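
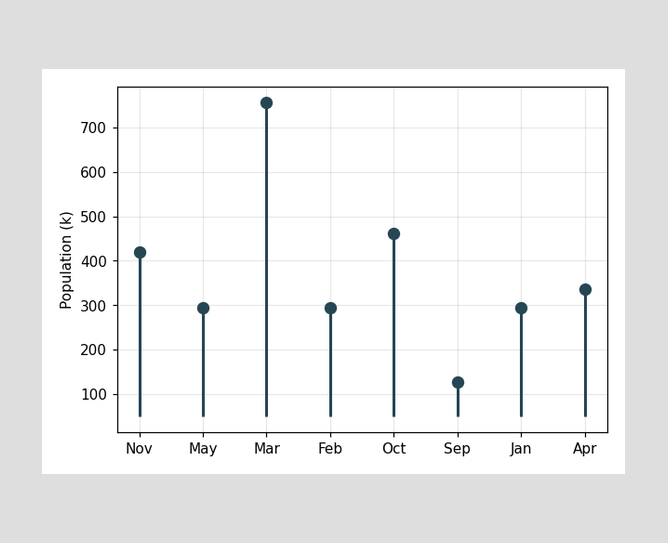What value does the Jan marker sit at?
294k

The Jan marker sits at 294k.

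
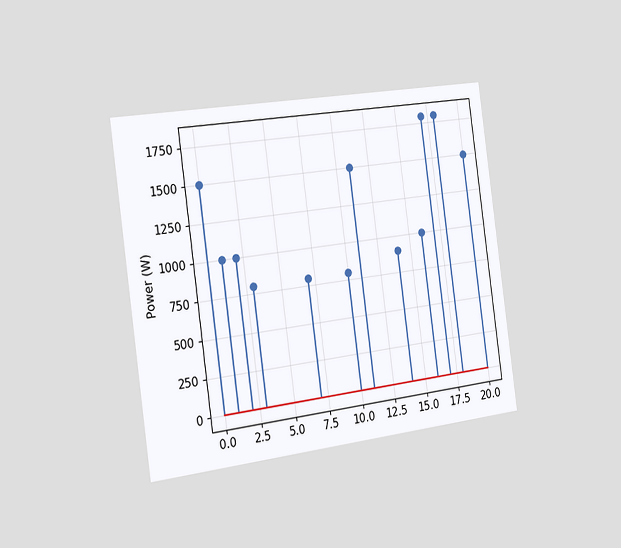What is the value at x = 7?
800W

The chart is tilted about 8° counter-clockwise and viewed slightly from the left. The stem at x=7 reaches 800W.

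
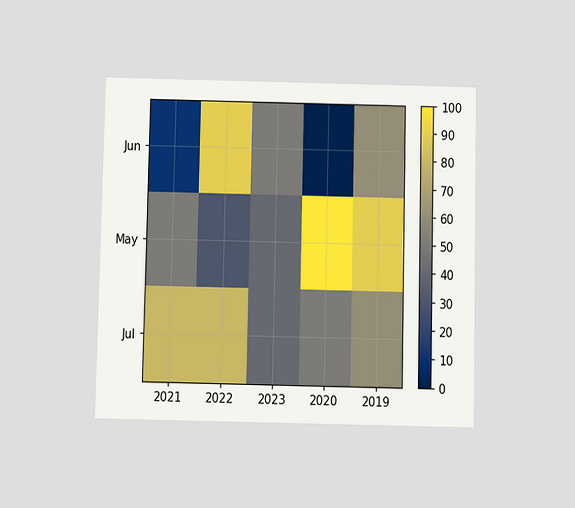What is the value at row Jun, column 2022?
90

The chart is viewed slightly from below. Matching cell (Jun, 2022) against the colorbar gives 90.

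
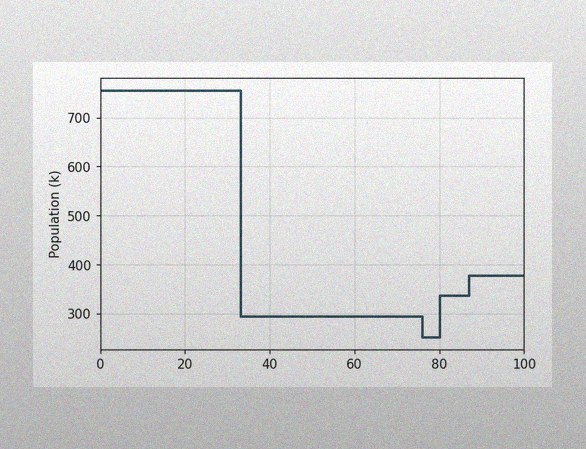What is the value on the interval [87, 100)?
378k

The image has some photo noise and uneven lighting. On [87, 100) the step sits at 378k.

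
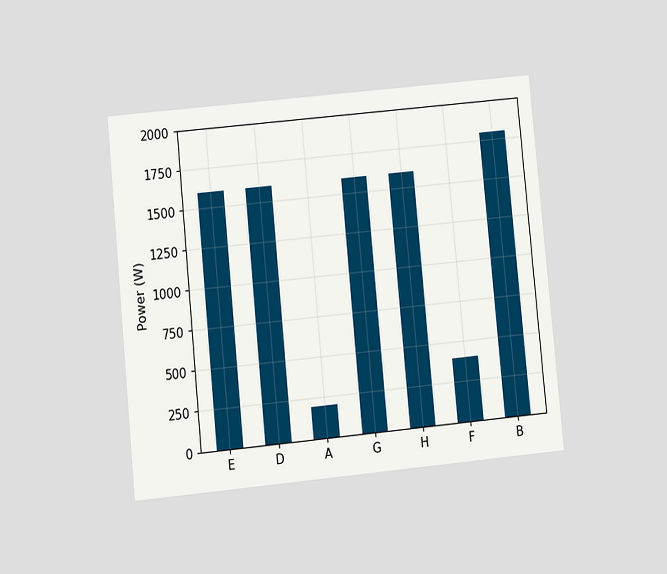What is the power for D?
1600W

The chart is tilted about 5° counter-clockwise and viewed at a slight angle. Reading along the chart's y-axis, the D bar reaches 1600W.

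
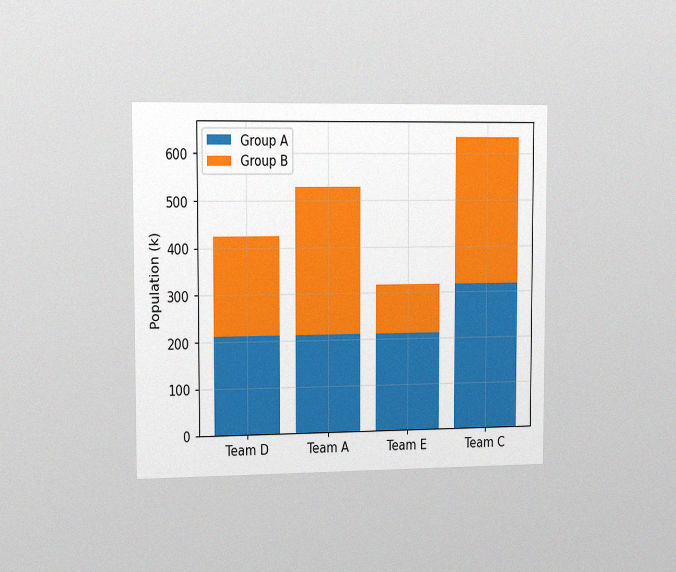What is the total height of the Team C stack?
The chart is viewed slightly from the left, with some photo noise. The Team C stack's top reaches 636k on the y-axis.

636k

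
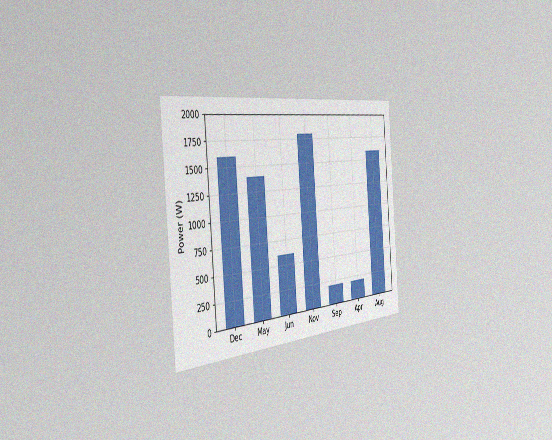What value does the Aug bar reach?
1600W

The chart is tilted about 5° counter-clockwise and viewed slightly from the left, with some photo noise. Reading along the chart's y-axis, the Aug bar reaches 1600W.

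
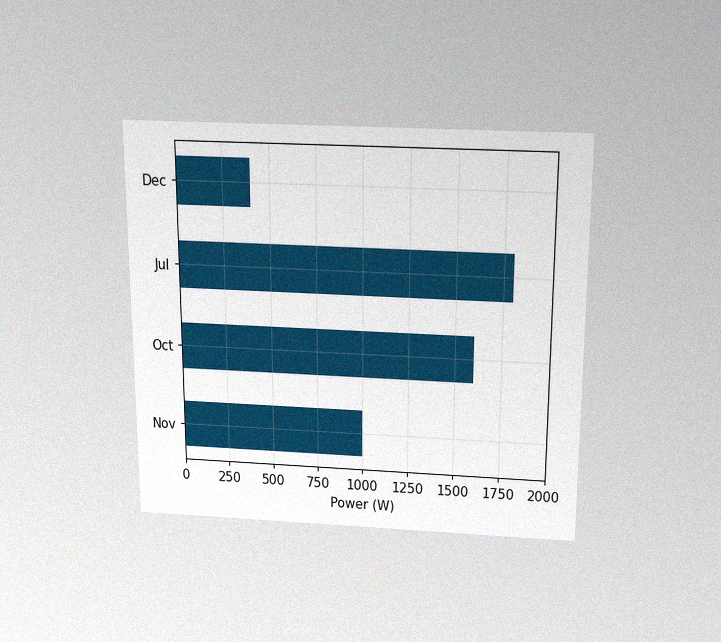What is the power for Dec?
The chart is viewed slightly from above, with some photo noise. Reading along the chart's x-axis, the Dec bar reaches 400W.

400W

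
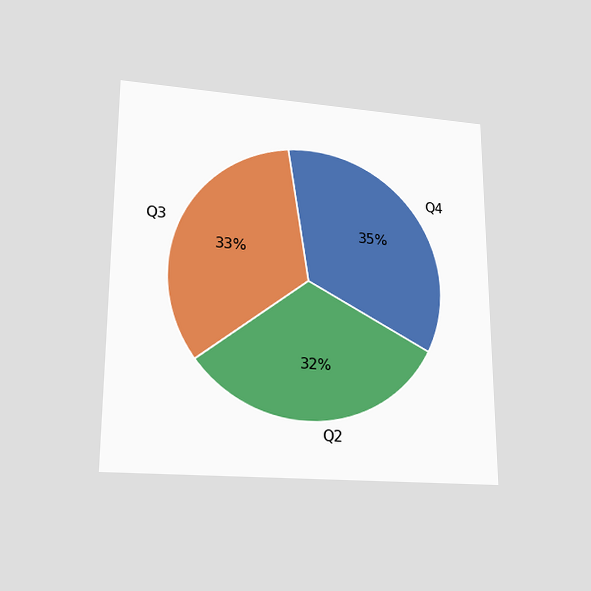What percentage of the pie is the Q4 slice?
The chart is viewed at a slight angle. The Q4 slice takes up 35% of the pie.

35%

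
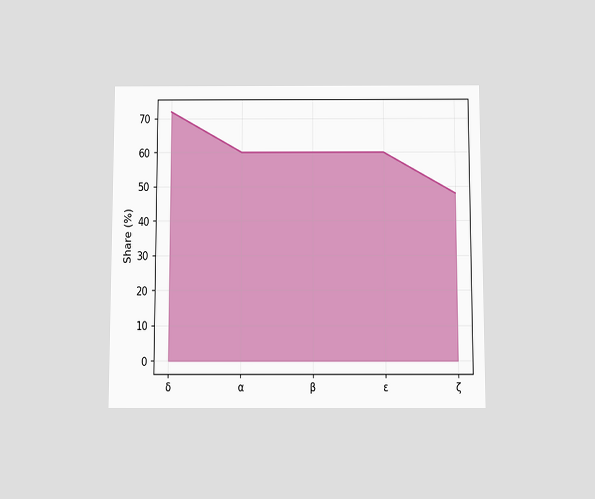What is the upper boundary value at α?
60%

The chart is viewed slightly from below. At α the upper boundary is at 60%.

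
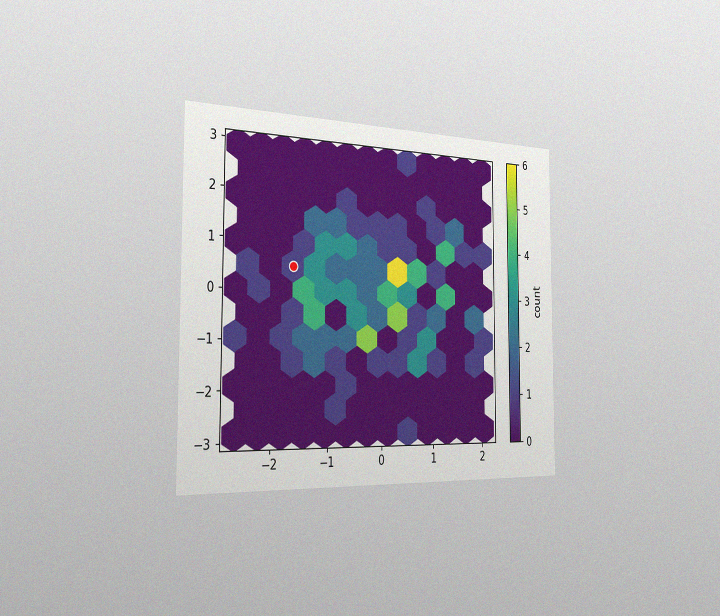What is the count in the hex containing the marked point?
1

The chart is viewed slightly from the left, with some photo noise. The marked hex reads 1 on the colorbar.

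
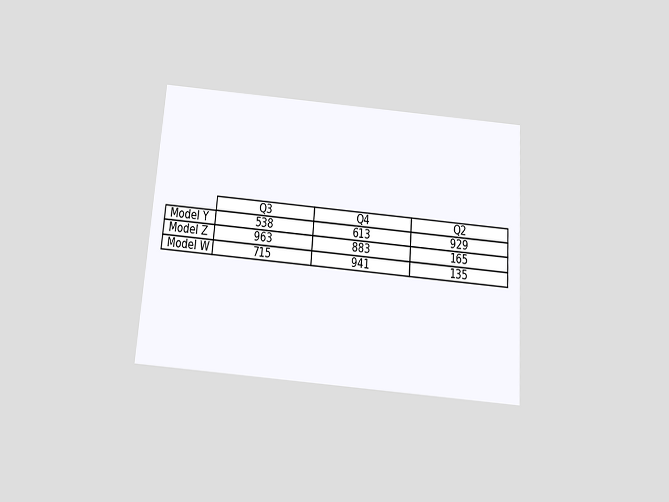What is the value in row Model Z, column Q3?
963

The chart is tilted about 4° clockwise and viewed slightly from below. The (Model Z, Q3) cell reads 963.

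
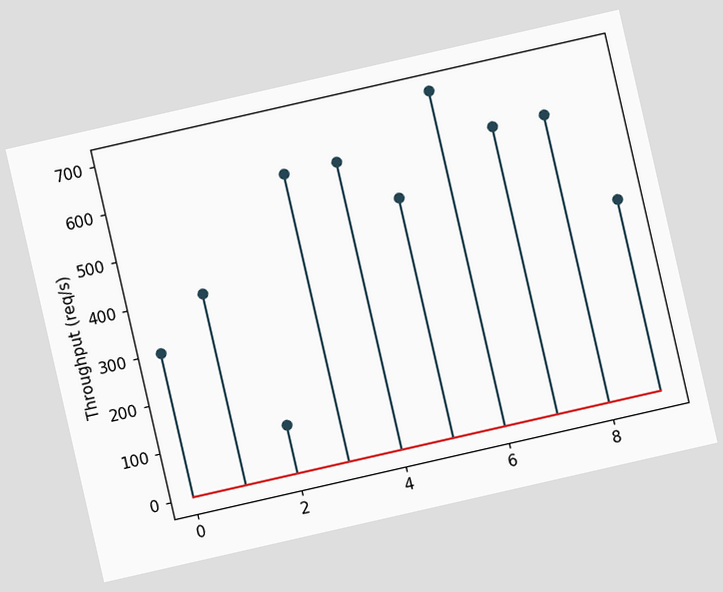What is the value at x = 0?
300req/s

The chart is tilted about 13° counter-clockwise. The stem at x=0 reaches 300req/s.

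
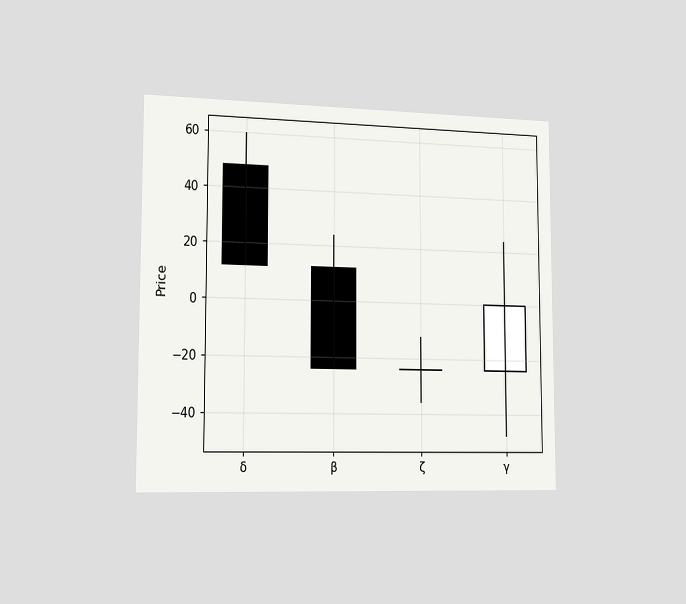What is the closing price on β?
The chart is viewed slightly from the left. The β candle closes at -24.

-24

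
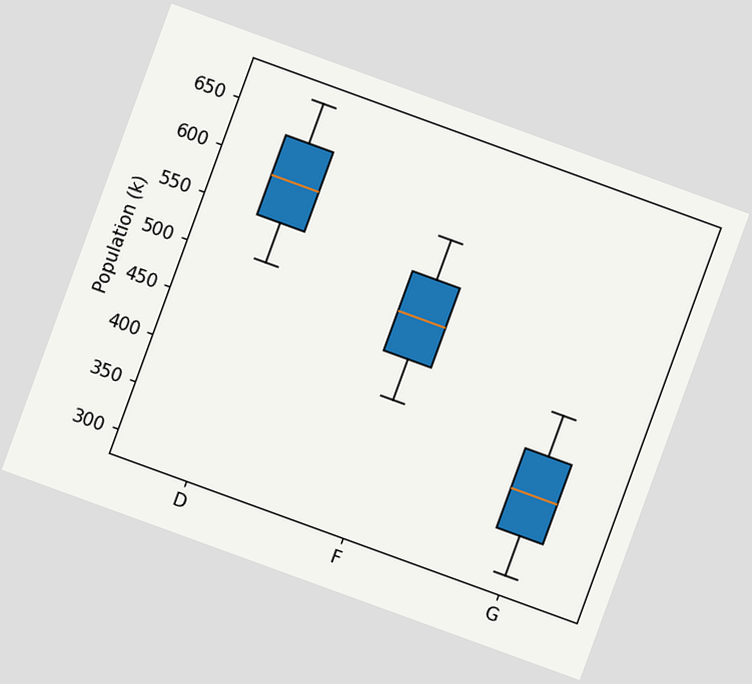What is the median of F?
504k

The chart is tilted about 20° clockwise. The median line in the F box sits at 504k.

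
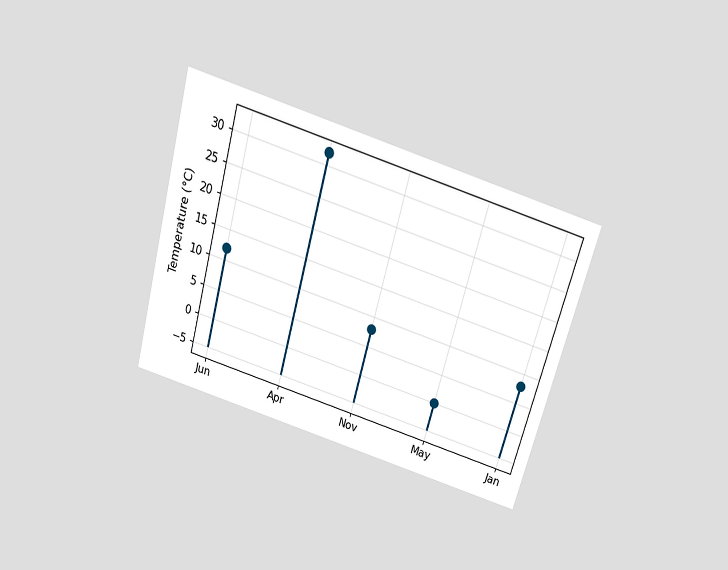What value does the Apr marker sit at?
The chart is tilted about 16° clockwise and viewed slightly from above. The Apr marker sits at 32°C.

32°C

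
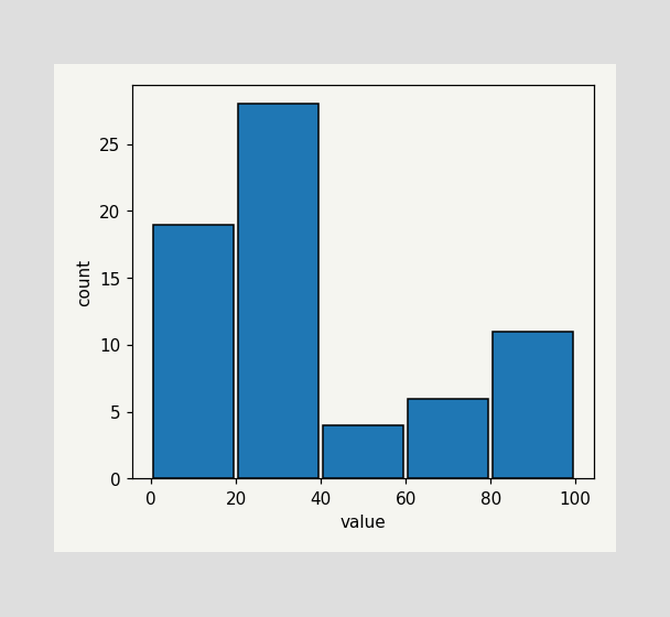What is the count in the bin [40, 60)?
The [40, 60) bin has height 4.

4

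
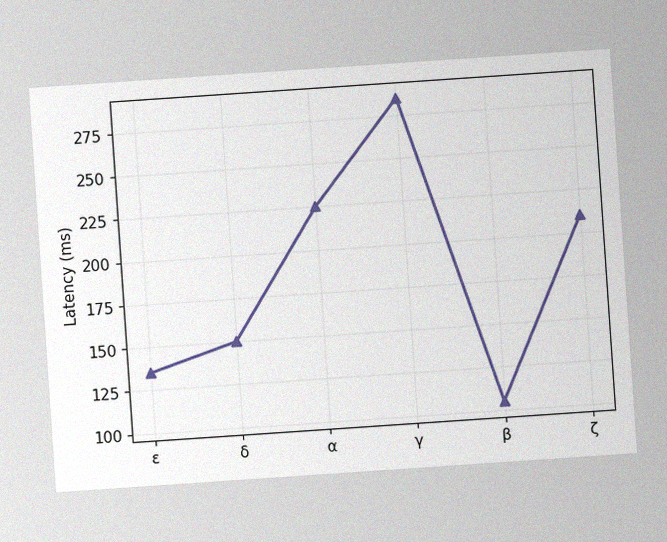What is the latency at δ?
The chart is tilted about 4° counter-clockwise, with some photo noise. At δ, the line is at 150ms.

150ms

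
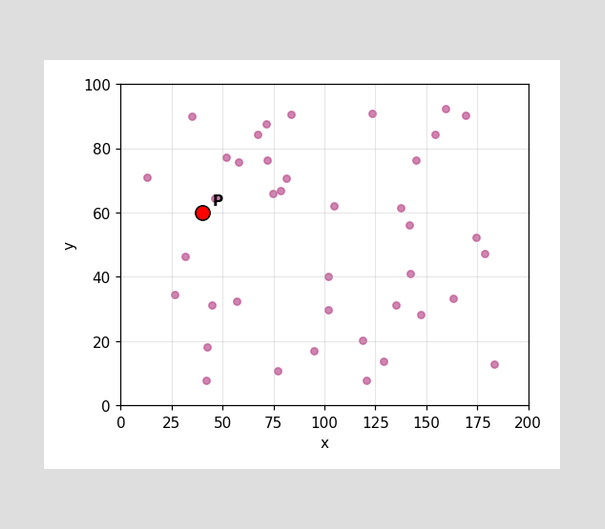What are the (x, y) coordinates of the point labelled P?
Following the gridlines from P to each axis, P sits at (40, 60).

(40, 60)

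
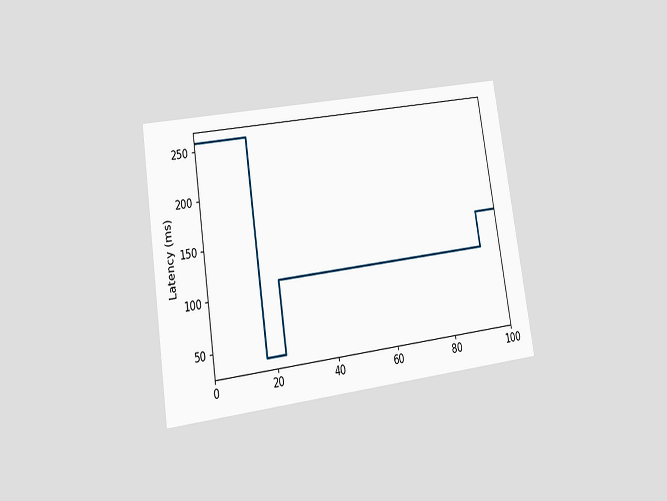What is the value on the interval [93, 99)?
148ms

The chart is tilted about 9° counter-clockwise and viewed at a slight angle. On [93, 99) the step sits at 148ms.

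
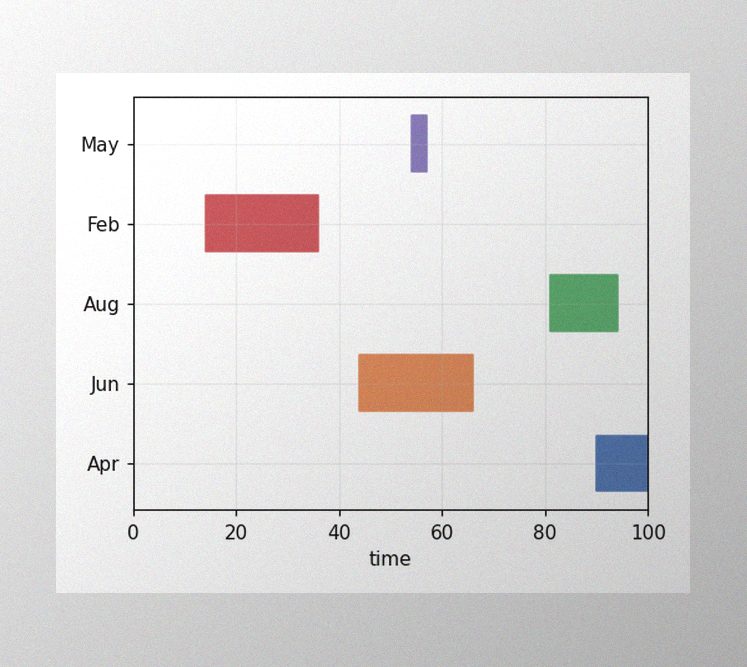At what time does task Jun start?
The image has some photo noise and uneven lighting. The Jun bar begins at t=44.

44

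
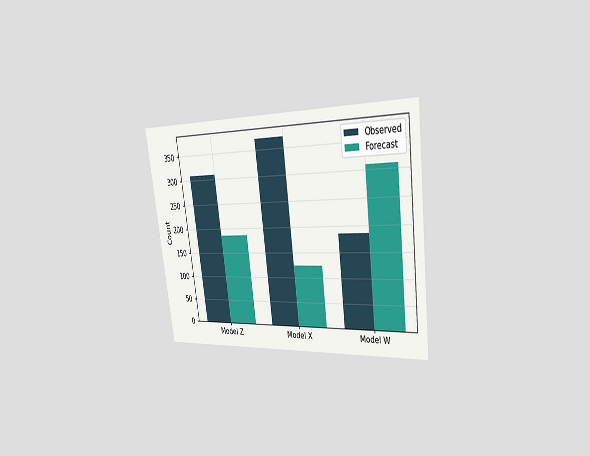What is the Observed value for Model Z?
The chart is tilted about 7° counter-clockwise and viewed slightly from the right. The Observed bar at Model Z reaches 310 on the y-axis.

310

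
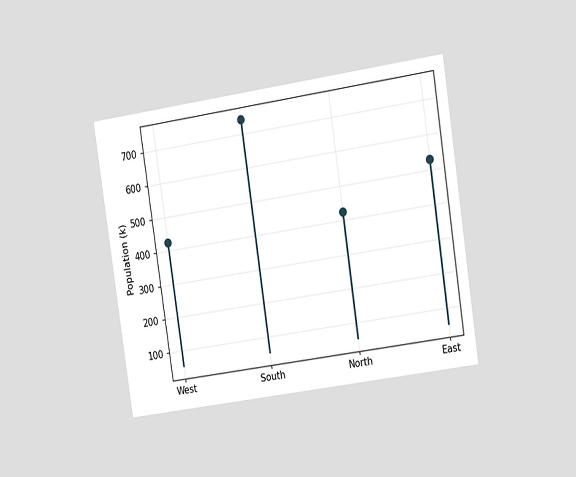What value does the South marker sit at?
742k

The chart is tilted about 9° counter-clockwise and viewed slightly from the right. The South marker sits at 742k.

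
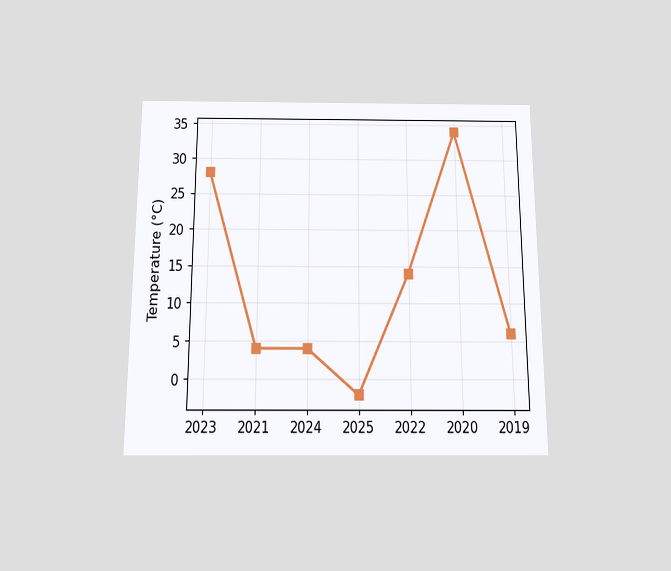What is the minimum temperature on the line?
-2°C

The chart is viewed slightly from below. The lowest point is at 2025, and reading across to the y-axis gives -2°C.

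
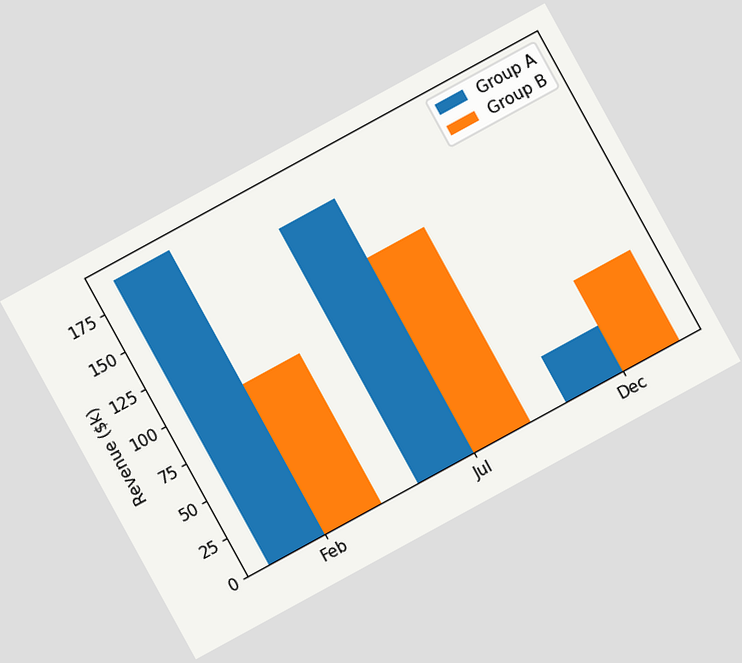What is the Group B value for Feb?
The chart is tilted about 29° counter-clockwise. The Group B bar at Feb reaches $100k on the y-axis.

$100k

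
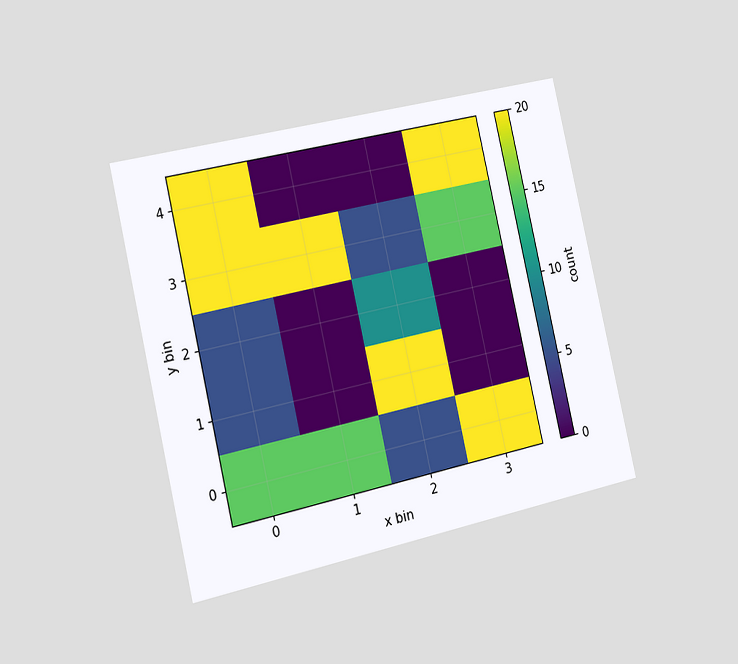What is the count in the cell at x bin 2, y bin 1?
The chart is tilted about 13° counter-clockwise and viewed slightly from the left. Matching the cell (2, 1) against the colorbar gives 20.

20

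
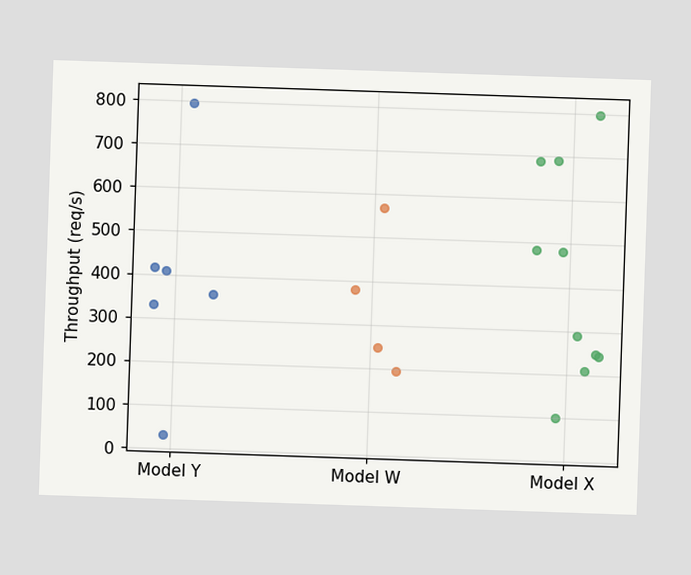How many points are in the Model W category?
Counting the markers in the Model W column gives 4.

4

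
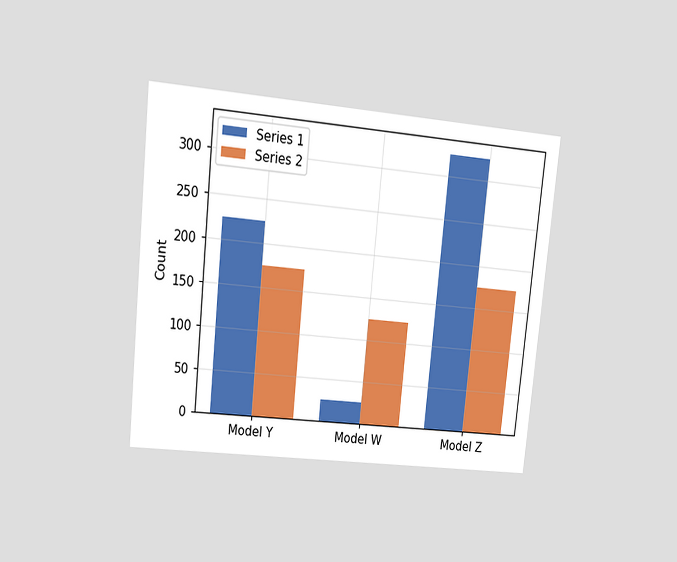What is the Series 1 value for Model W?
25

The chart is tilted about 6° clockwise and viewed at a slight angle. The Series 1 bar at Model W reaches 25 on the y-axis.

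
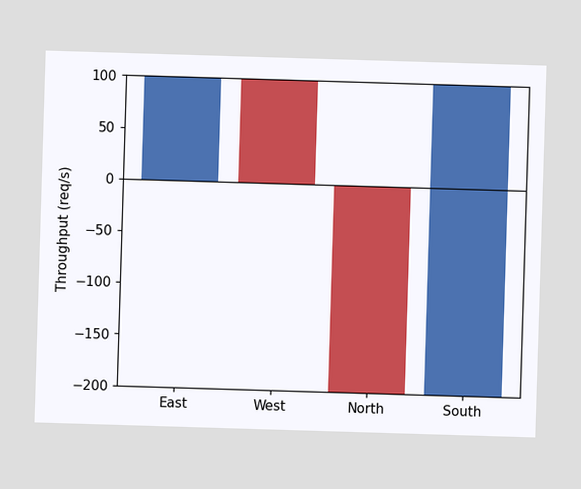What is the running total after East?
100req/s

After East the running total reaches 100req/s.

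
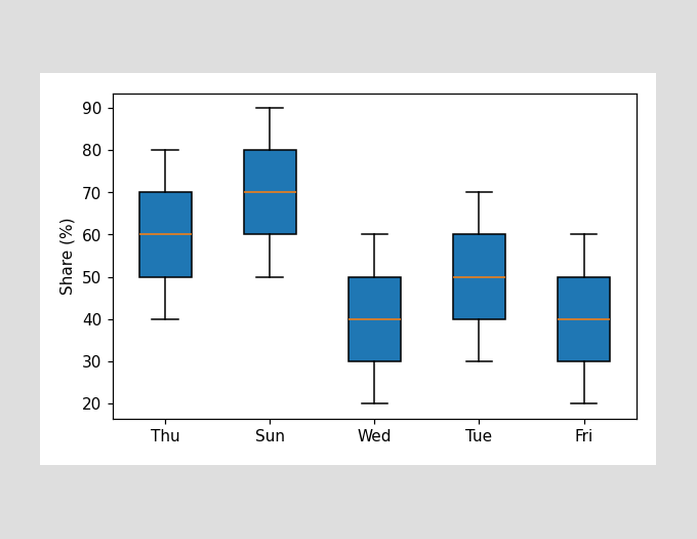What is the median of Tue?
50%

The median line in the Tue box sits at 50%.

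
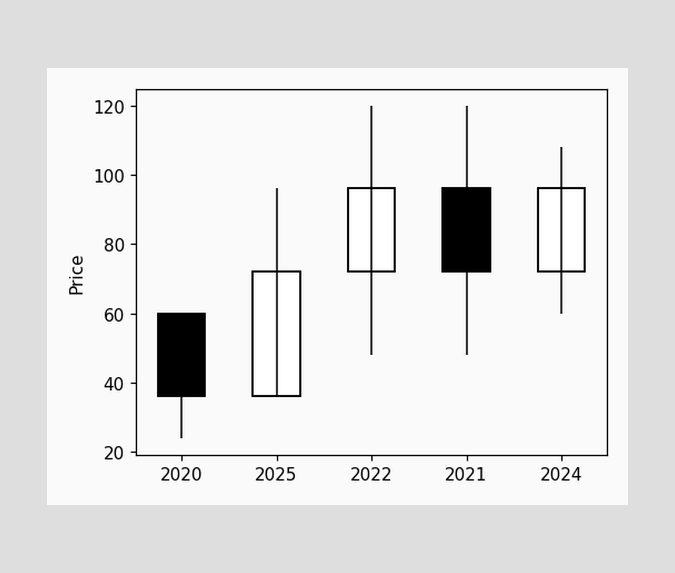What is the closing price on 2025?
72

The 2025 candle closes at 72.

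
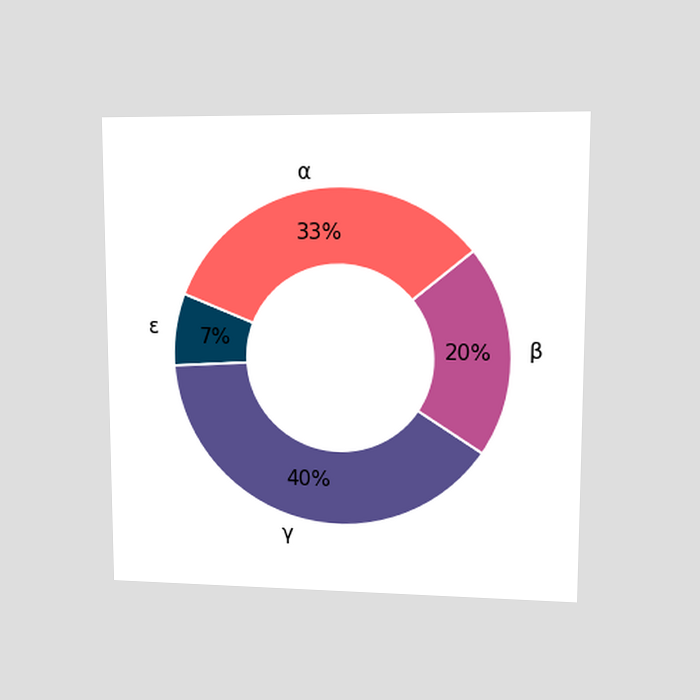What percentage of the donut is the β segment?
The chart is viewed at a slight angle. The β segment takes up 20% of the ring.

20%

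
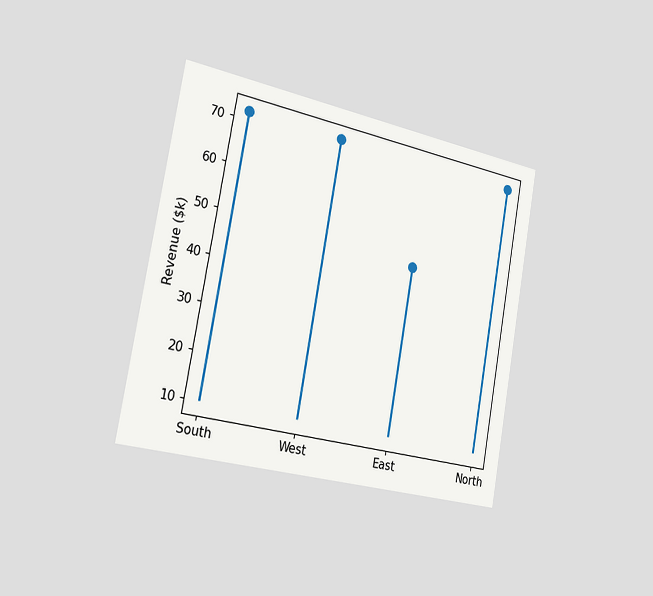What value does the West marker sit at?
The chart is tilted about 10° clockwise and viewed slightly from the left. The West marker sits at $72k.

$72k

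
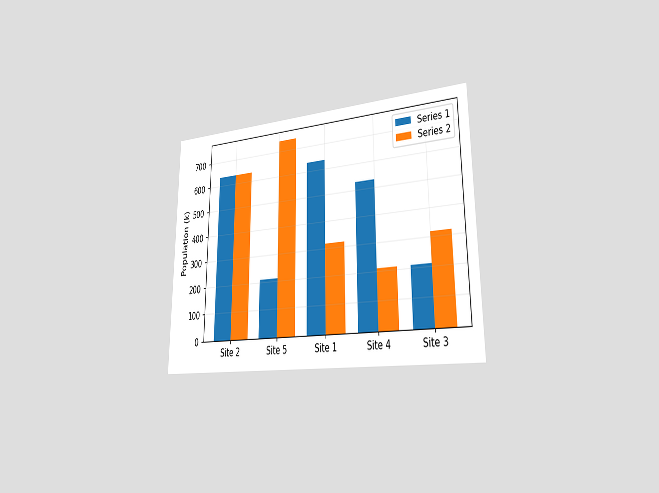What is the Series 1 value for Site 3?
The chart is viewed slightly from the right. The Series 1 bar at Site 3 reaches 212k on the y-axis.

212k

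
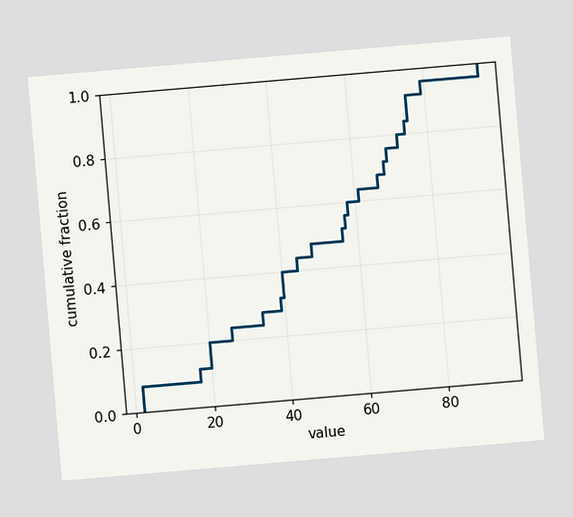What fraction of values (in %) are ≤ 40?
40%

The chart is tilted about 5° counter-clockwise. At x=40 the ECDF step is at 40%.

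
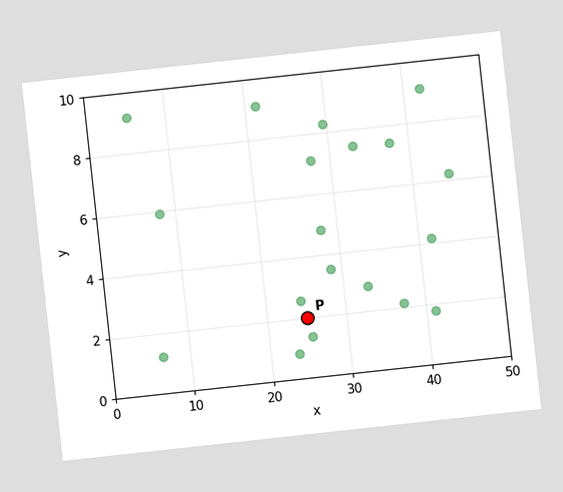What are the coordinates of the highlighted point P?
(25, 2)

The chart is tilted about 6° counter-clockwise. Following the gridlines from P to each axis, P sits at (25, 2).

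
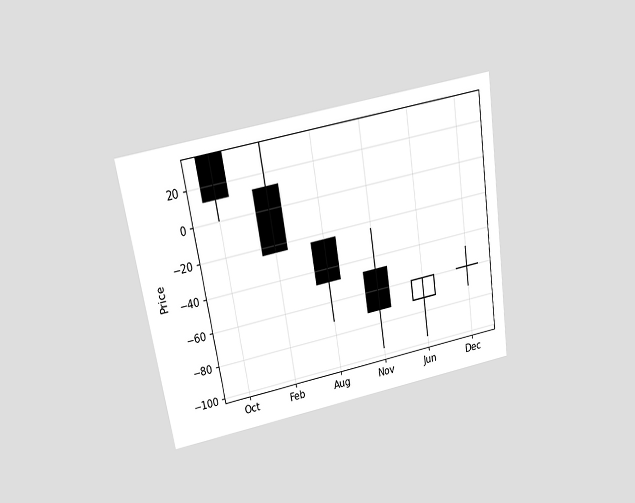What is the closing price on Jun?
-60

The chart is tilted about 9° counter-clockwise and viewed slightly from above. The Jun candle closes at -60.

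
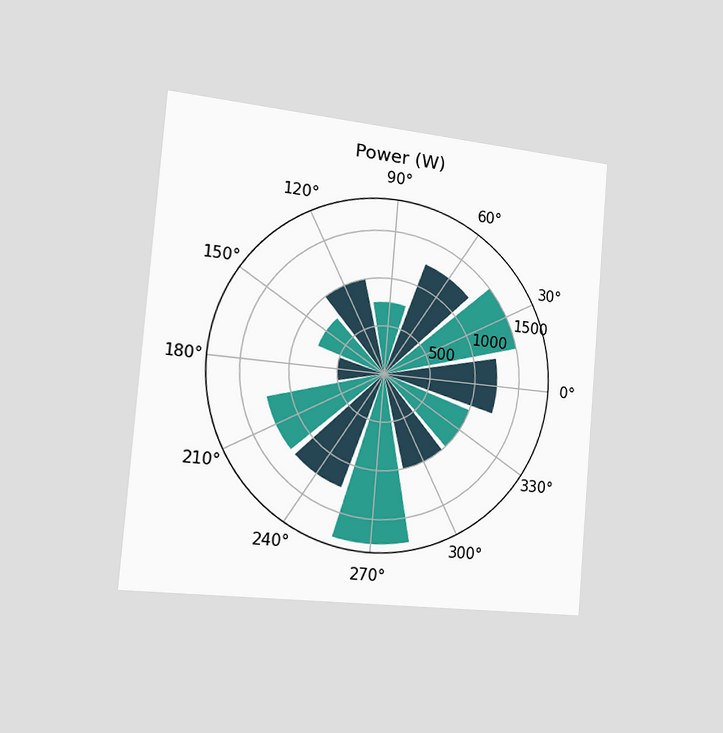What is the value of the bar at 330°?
1000W

The chart is tilted about 5° clockwise and viewed slightly from the left. The bar at 330° reaches 1000W on the radial axis.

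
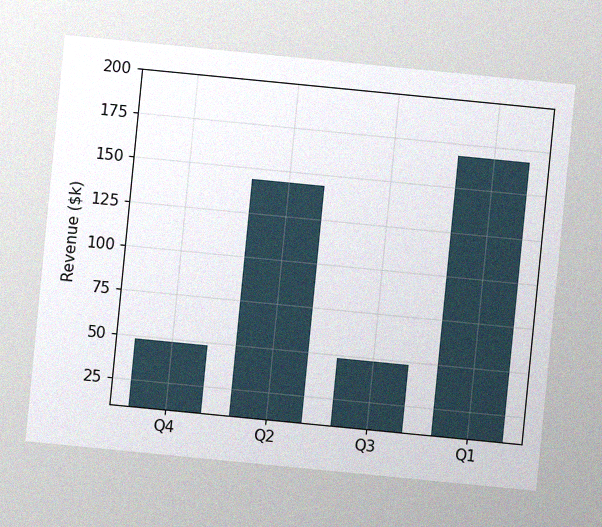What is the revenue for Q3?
The chart is tilted about 6° clockwise, with some photo noise. Reading along the chart's y-axis, the Q3 bar reaches $48k.

$48k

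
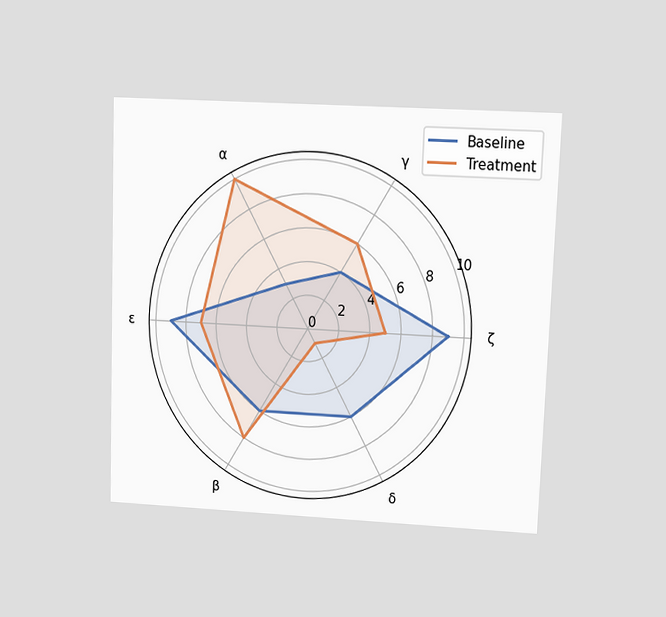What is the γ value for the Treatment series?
The chart is tilted about 2° clockwise and viewed at a slight angle. On the γ axis, Treatment reaches 6.

6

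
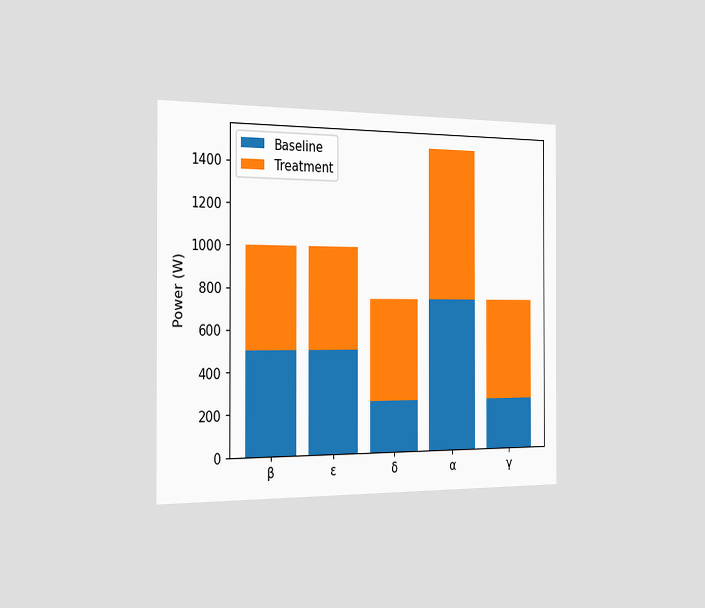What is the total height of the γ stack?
750W

The chart is viewed slightly from the left. The γ stack's top reaches 750W on the y-axis.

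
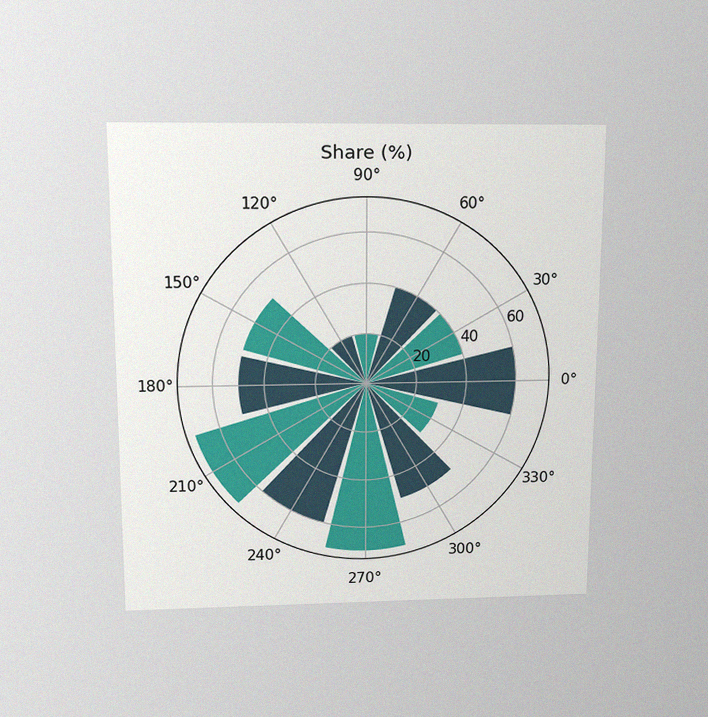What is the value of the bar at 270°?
The chart is viewed slightly from above, with some photo noise. The bar at 270° reaches 70% on the radial axis.

70%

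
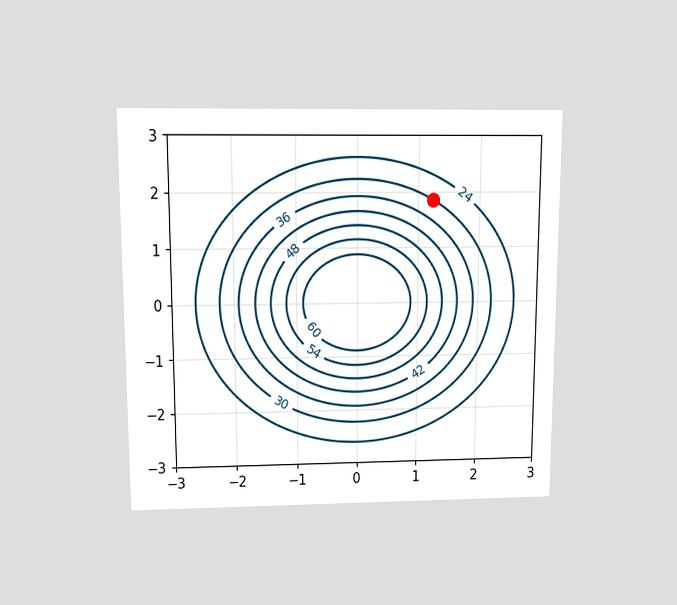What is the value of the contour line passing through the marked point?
The chart is viewed slightly from above. The marked point sits on the contour labelled 30.

30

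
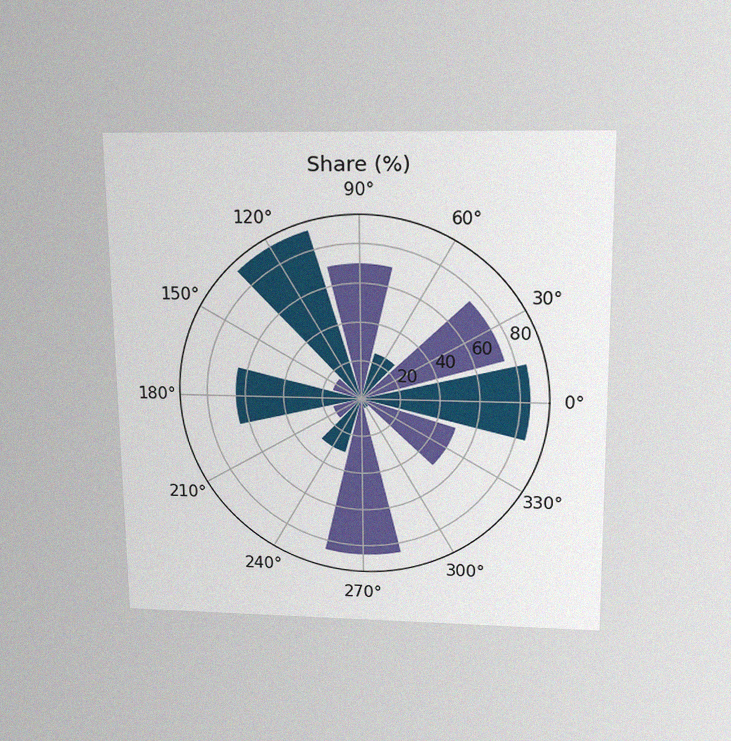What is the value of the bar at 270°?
The chart is viewed slightly from above, with some photo noise. The bar at 270° reaches 85% on the radial axis.

85%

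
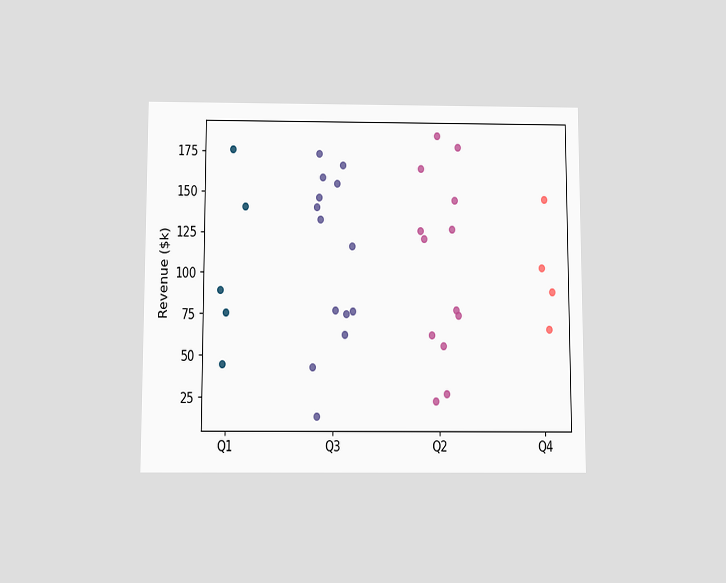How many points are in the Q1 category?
5

The chart is viewed slightly from below. Counting the markers in the Q1 column gives 5.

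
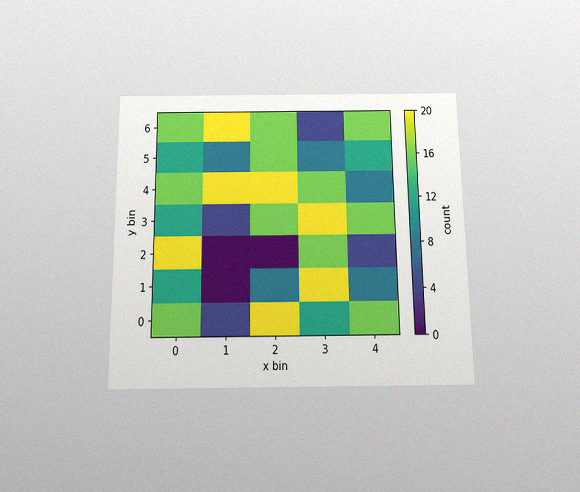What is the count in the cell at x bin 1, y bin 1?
0

The chart is viewed slightly from below, with some photo noise. Matching the cell (1, 1) against the colorbar gives 0.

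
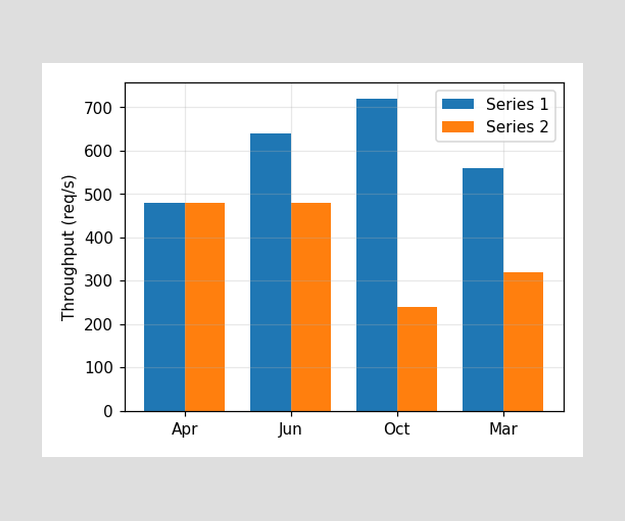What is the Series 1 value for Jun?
The Series 1 bar at Jun reaches 640req/s on the y-axis.

640req/s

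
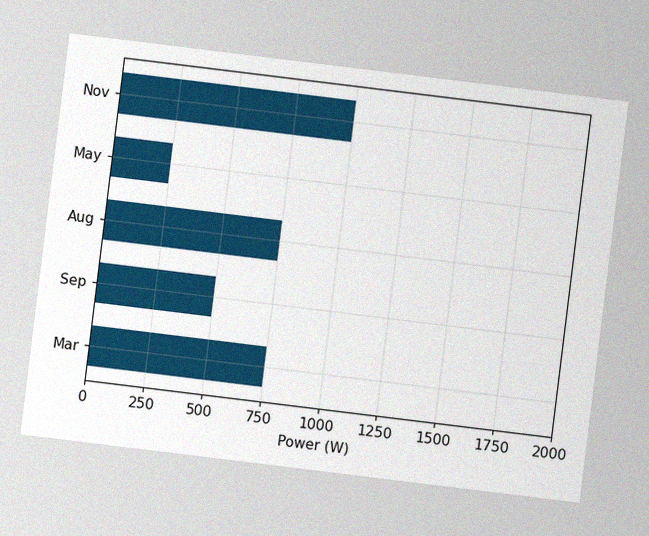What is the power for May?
250W

The chart is tilted about 7° clockwise, with some photo noise. Reading along the chart's x-axis, the May bar reaches 250W.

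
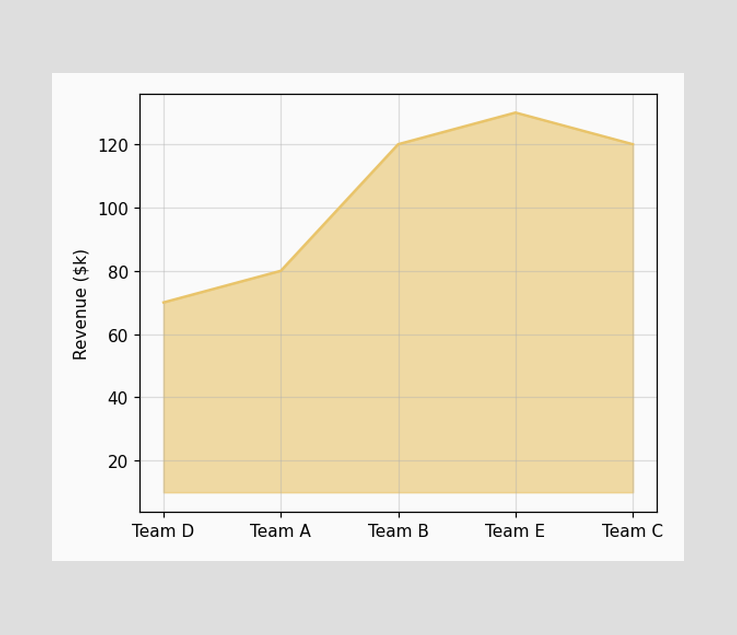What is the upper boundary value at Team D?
At Team D the upper boundary is at $70k.

$70k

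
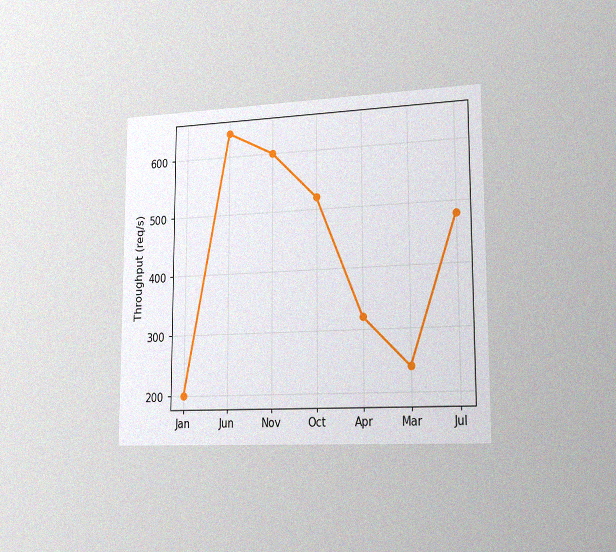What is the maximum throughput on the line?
640req/s

The chart is viewed slightly from the right, with some photo noise. The highest point is at Jun, and reading across to the y-axis gives 640req/s.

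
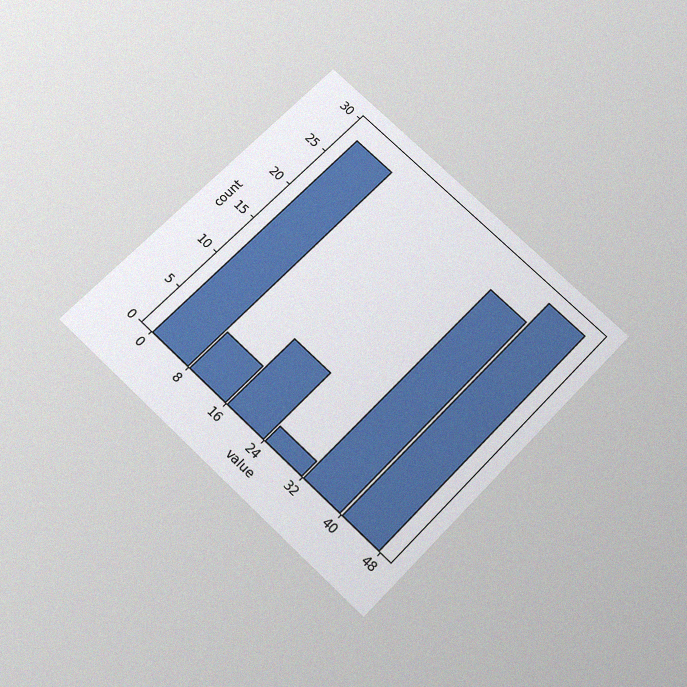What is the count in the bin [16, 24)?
9

The chart is tilted about 44° clockwise and viewed slightly from below, with some photo noise. The [16, 24) bin has height 9.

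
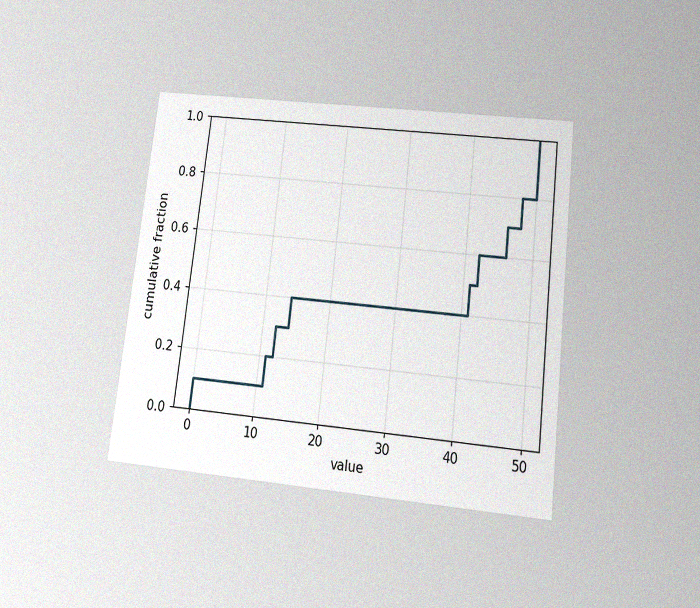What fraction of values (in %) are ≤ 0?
The chart is tilted about 7° clockwise and viewed slightly from below, with some photo noise. At x=0 the ECDF step is at 10%.

10%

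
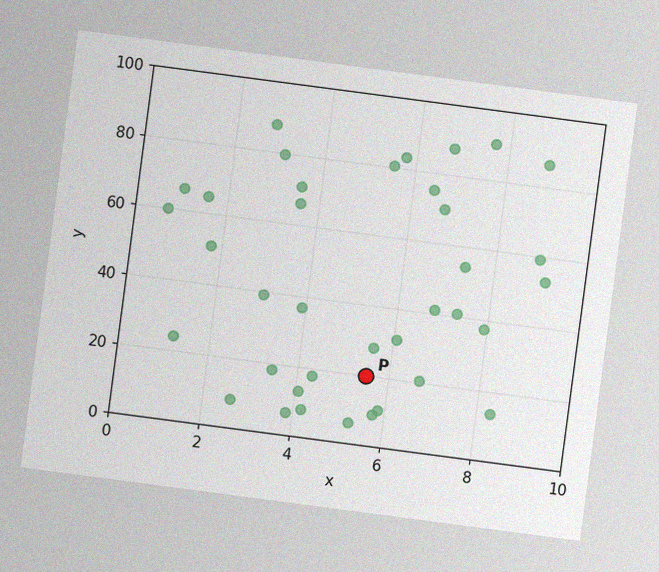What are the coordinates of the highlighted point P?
(5.5, 20)

The chart is tilted about 8° clockwise, with some photo noise. Following the gridlines from P to each axis, P sits at (5.5, 20).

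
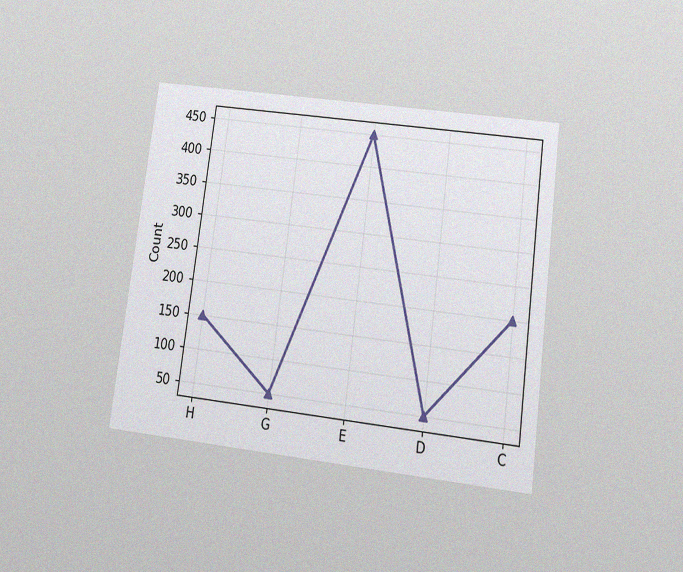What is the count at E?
The chart is tilted about 7° clockwise and viewed slightly from below, with some photo noise. At E, the line is at 450.

450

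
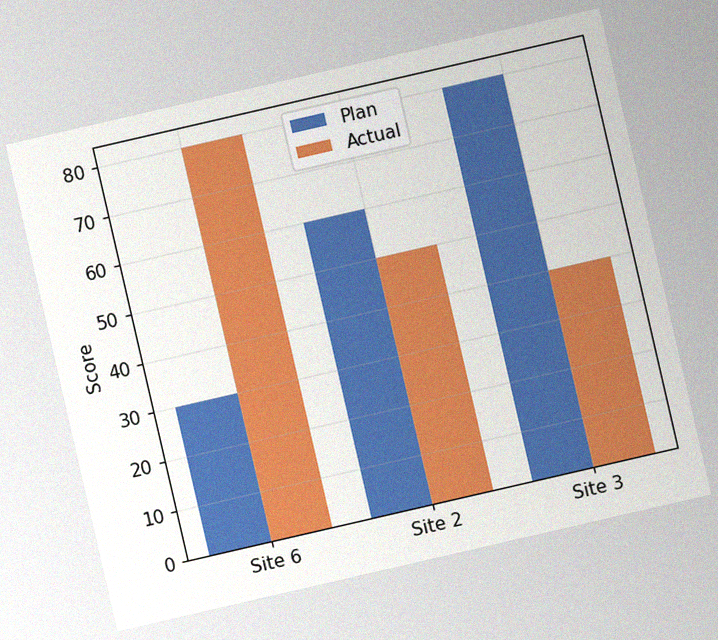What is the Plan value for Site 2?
The chart is tilted about 13° counter-clockwise, with some photo noise. The Plan bar at Site 2 reaches 60 on the y-axis.

60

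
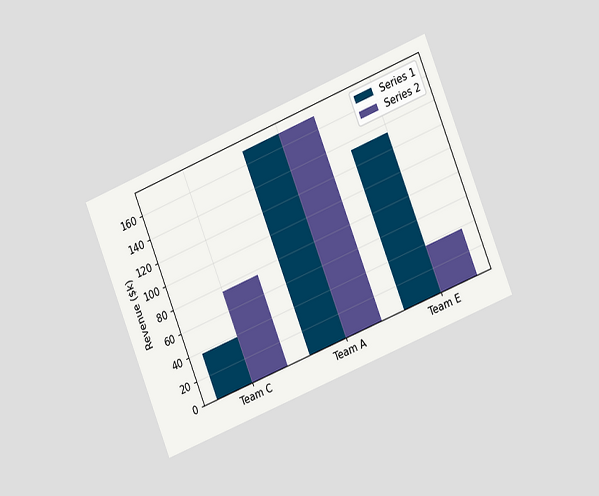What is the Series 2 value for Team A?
The chart is tilted about 22° counter-clockwise and viewed slightly from the right. The Series 2 bar at Team A reaches $171k on the y-axis.

$171k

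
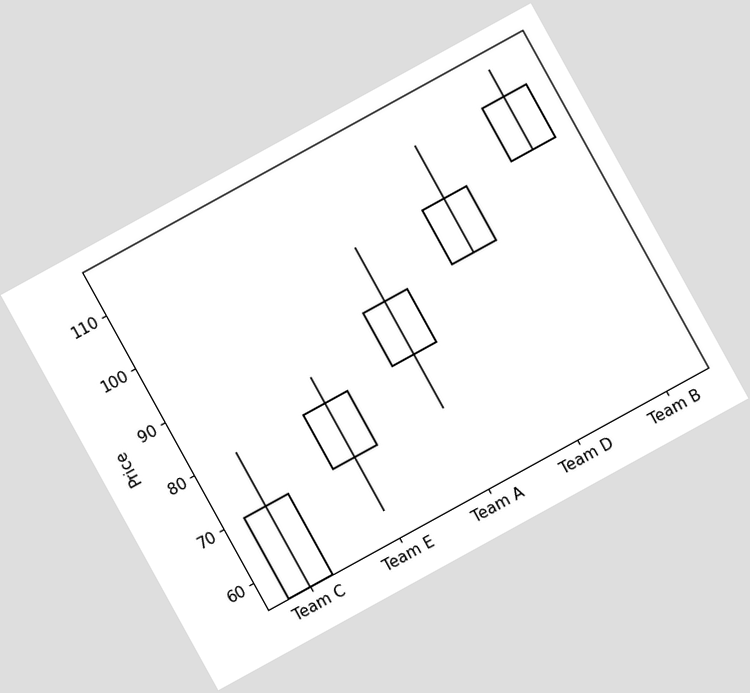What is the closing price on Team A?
90

The chart is tilted about 29° counter-clockwise. The Team A candle closes at 90.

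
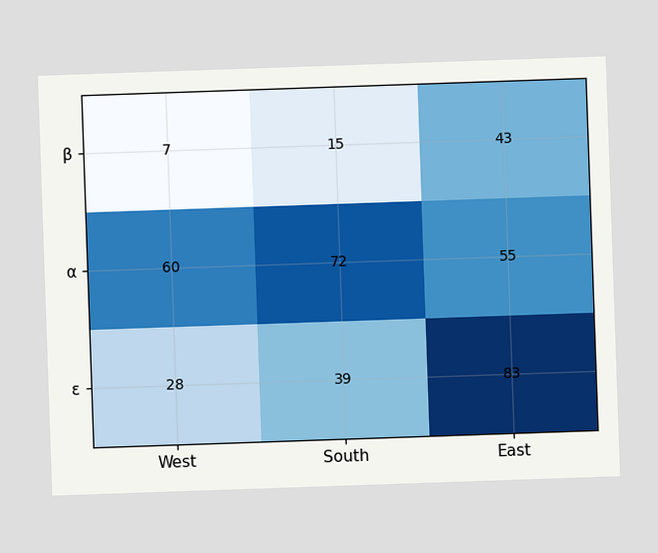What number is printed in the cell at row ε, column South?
The (ε, South) cell reads 39.

39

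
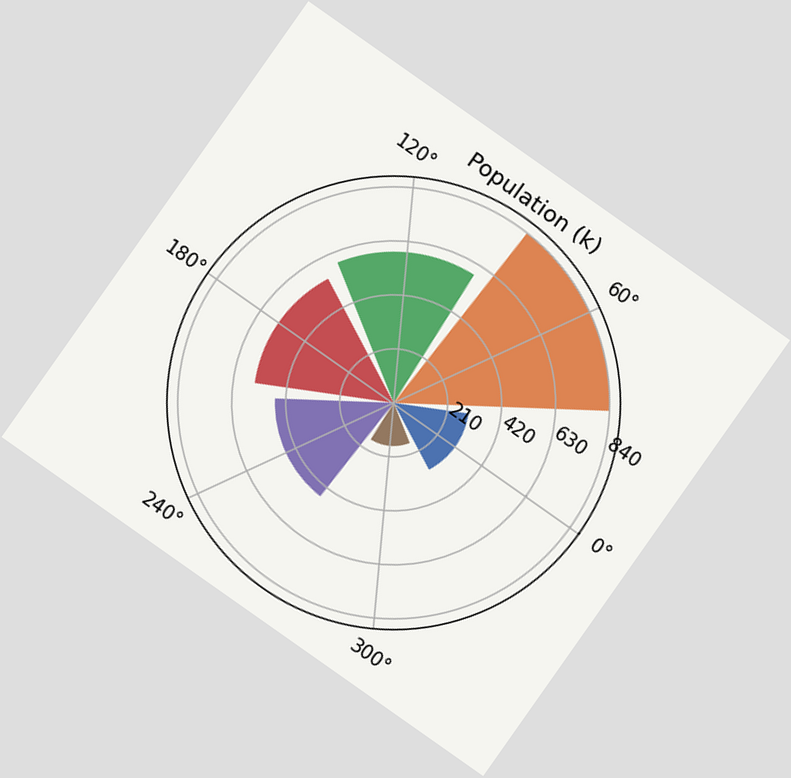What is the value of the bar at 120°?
588k

The chart is tilted about 35° clockwise. The bar at 120° reaches 588k on the radial axis.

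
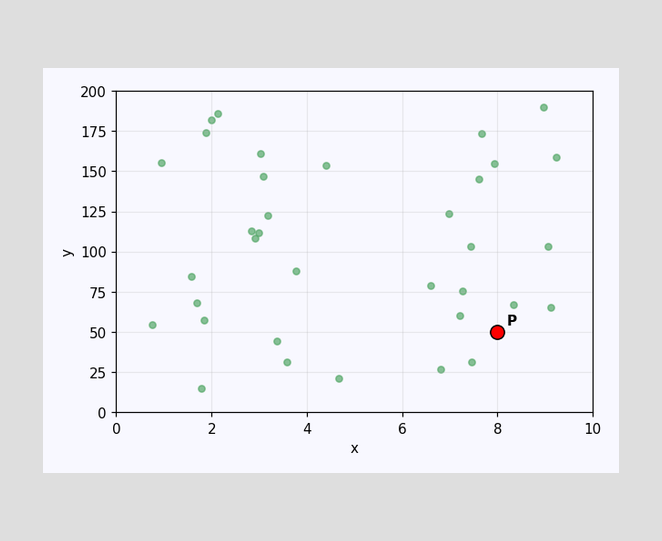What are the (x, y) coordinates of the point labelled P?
(8, 50)

Following the gridlines from P to each axis, P sits at (8, 50).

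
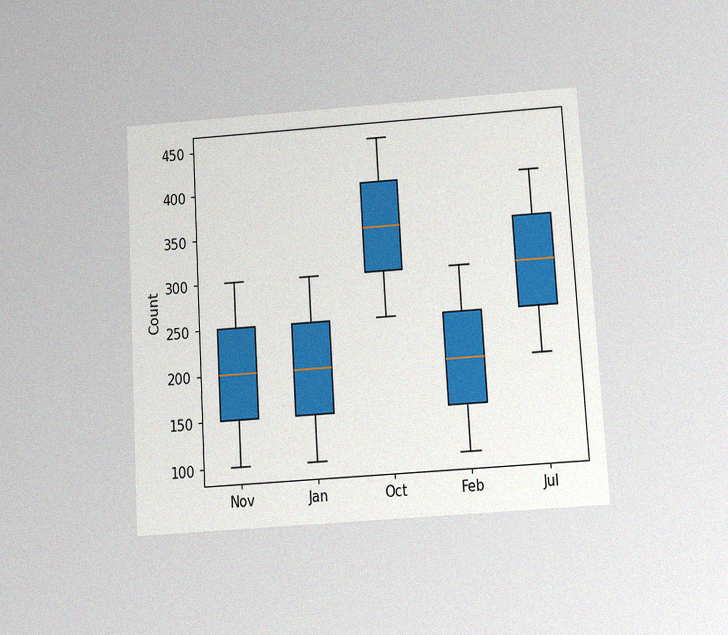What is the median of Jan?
200

The chart is tilted about 3° counter-clockwise and viewed slightly from below, with some photo noise. The median line in the Jan box sits at 200.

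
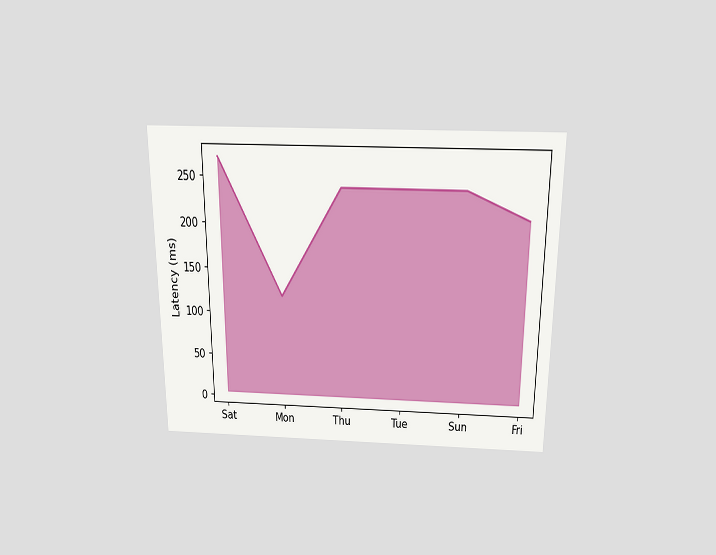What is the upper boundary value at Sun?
The chart is viewed slightly from above. At Sun the upper boundary is at 240ms.

240ms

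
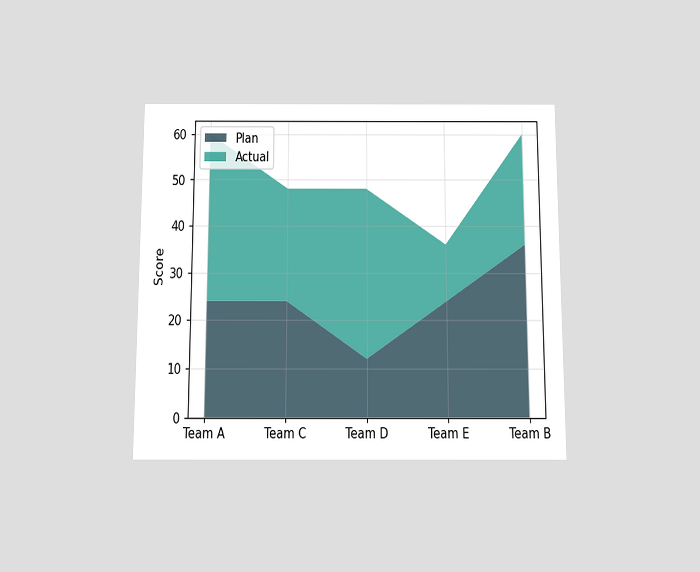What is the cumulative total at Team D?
48

The chart is viewed slightly from below. The stacked total at Team D reaches 48.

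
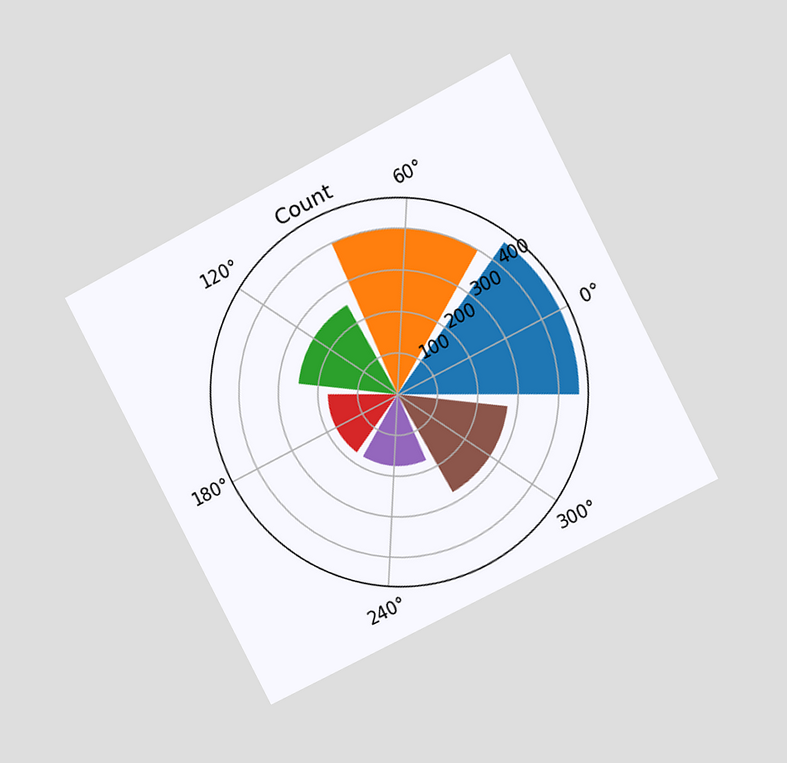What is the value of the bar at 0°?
450

The chart is tilted about 27° counter-clockwise and viewed at a slight angle. The bar at 0° reaches 450 on the radial axis.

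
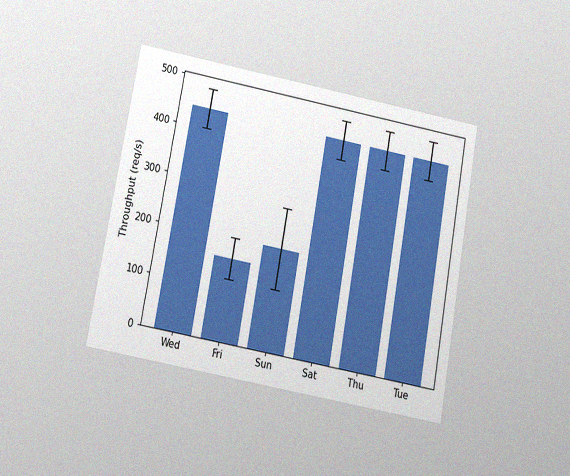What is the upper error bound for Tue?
The chart is tilted about 10° clockwise and viewed at a slight angle, with some photo noise. The Tue bar's upper whisker reaches 480req/s.

480req/s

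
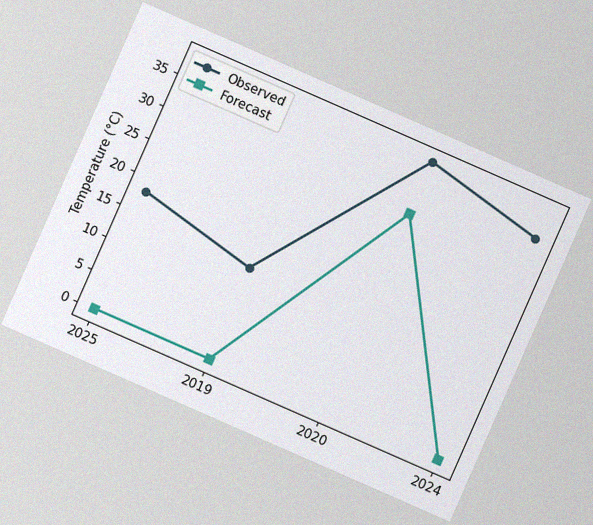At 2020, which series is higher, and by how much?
The chart is tilted about 24° clockwise, with some photo noise. At 2020, Observed sits above the other line by 8°C.

Observed, by 8°C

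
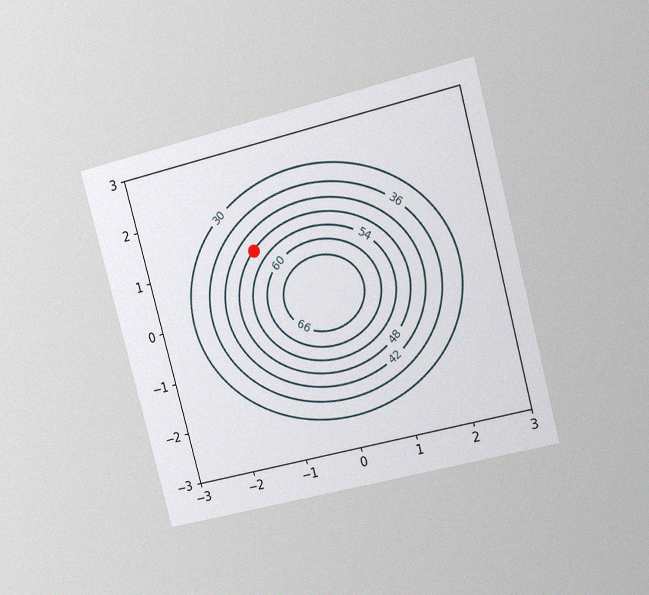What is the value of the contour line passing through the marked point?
The chart is tilted about 15° counter-clockwise and viewed slightly from the right, with some photo noise. The marked point sits on the contour labelled 48.

48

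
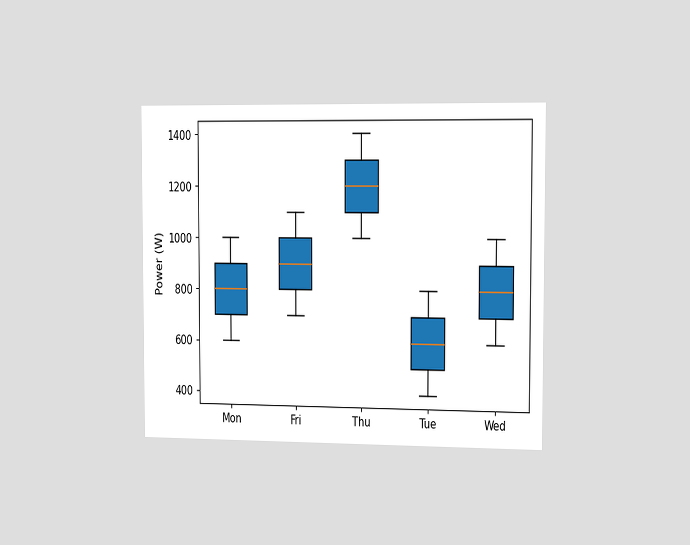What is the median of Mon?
The chart is viewed slightly from the right. The median line in the Mon box sits at 800W.

800W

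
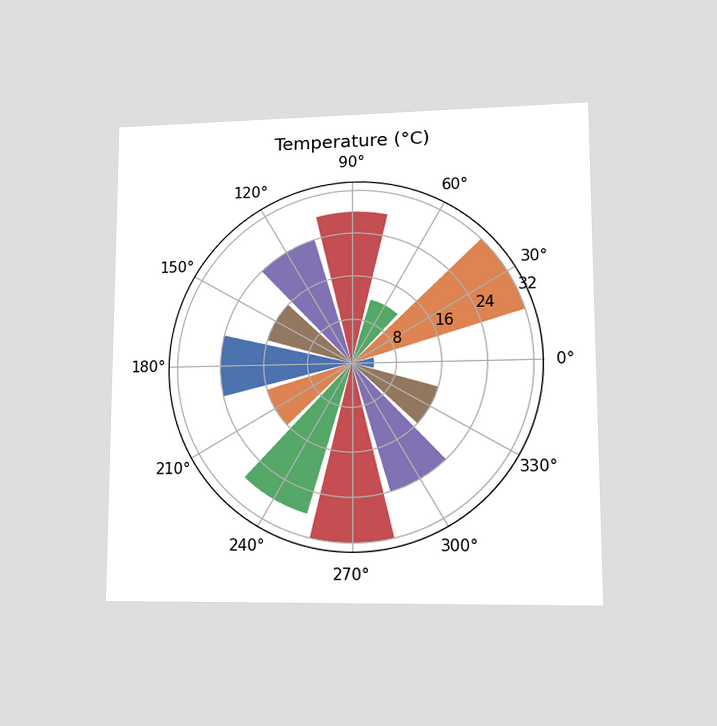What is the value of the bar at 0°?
4°C

The chart is viewed at a slight angle. The bar at 0° reaches 4°C on the radial axis.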